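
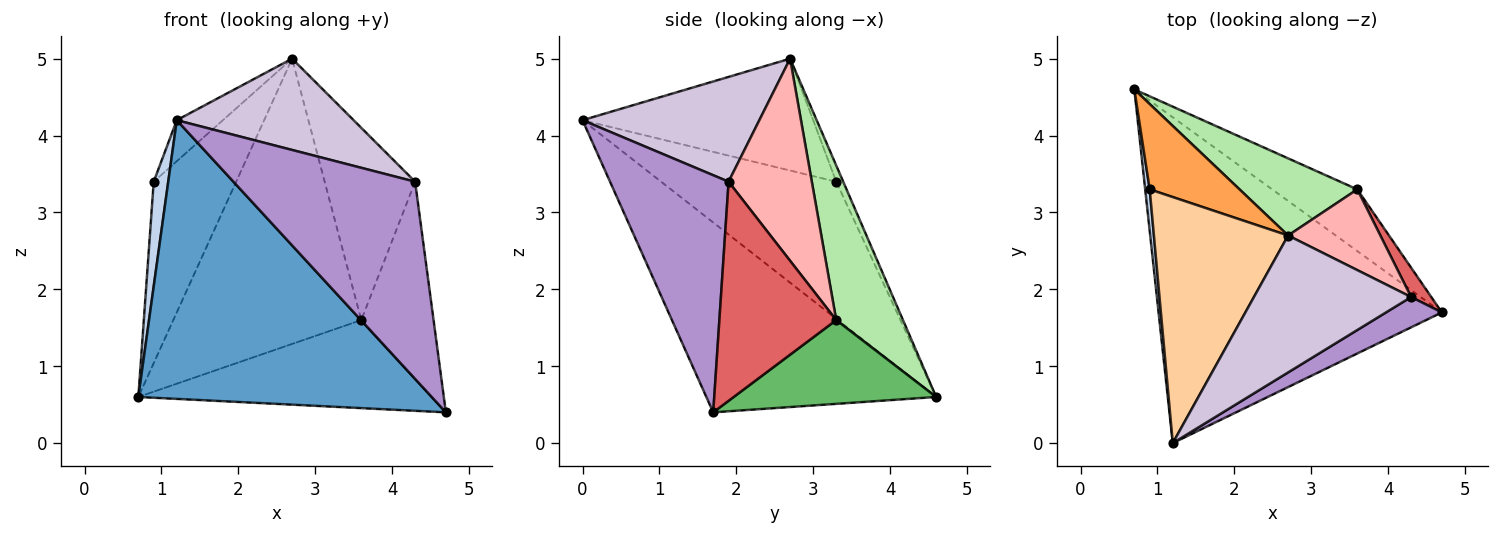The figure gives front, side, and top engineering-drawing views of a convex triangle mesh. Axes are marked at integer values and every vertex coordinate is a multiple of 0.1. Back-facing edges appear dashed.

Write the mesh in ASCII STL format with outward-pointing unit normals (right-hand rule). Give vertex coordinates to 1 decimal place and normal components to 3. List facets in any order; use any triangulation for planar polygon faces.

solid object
 facet normal -0.454 -0.579 -0.677
  outer loop
   vertex 1.2 0.0 4.2
   vertex 0.7 4.6 0.6
   vertex 4.7 1.7 0.4
  endloop
 endfacet
 facet normal -0.996 -0.083 0.033
  outer loop
   vertex 0.9 3.3 3.4
   vertex 0.7 4.6 0.6
   vertex 1.2 0.0 4.2
  endloop
 endfacet
 facet normal -0.076 0.902 0.424
  outer loop
   vertex 0.9 3.3 3.4
   vertex 2.7 2.7 5.0
   vertex 0.7 4.6 0.6
  endloop
 endfacet
 facet normal -0.635 0.127 0.762
  outer loop
   vertex 0.9 3.3 3.4
   vertex 1.2 0.0 4.2
   vertex 2.7 2.7 5.0
  endloop
 endfacet
 facet normal 0.492 0.713 -0.500
  outer loop
   vertex 3.6 3.3 1.6
   vertex 4.7 1.7 0.4
   vertex 0.7 4.6 0.6
  endloop
 endfacet
 facet normal 0.324 0.913 0.247
  outer loop
   vertex 3.6 3.3 1.6
   vertex 0.7 4.6 0.6
   vertex 2.7 2.7 5.0
  endloop
 endfacet
 facet normal 0.848 0.524 0.078
  outer loop
   vertex 4.3 1.9 3.4
   vertex 4.7 1.7 0.4
   vertex 3.6 3.3 1.6
  endloop
 endfacet
 facet normal 0.647 0.703 0.295
  outer loop
   vertex 4.3 1.9 3.4
   vertex 3.6 3.3 1.6
   vertex 2.7 2.7 5.0
  endloop
 endfacet
 facet normal 0.542 -0.831 0.128
  outer loop
   vertex 4.3 1.9 3.4
   vertex 1.2 0.0 4.2
   vertex 4.7 1.7 0.4
  endloop
 endfacet
 facet normal 0.485 -0.485 0.728
  outer loop
   vertex 4.3 1.9 3.4
   vertex 2.7 2.7 5.0
   vertex 1.2 0.0 4.2
  endloop
 endfacet
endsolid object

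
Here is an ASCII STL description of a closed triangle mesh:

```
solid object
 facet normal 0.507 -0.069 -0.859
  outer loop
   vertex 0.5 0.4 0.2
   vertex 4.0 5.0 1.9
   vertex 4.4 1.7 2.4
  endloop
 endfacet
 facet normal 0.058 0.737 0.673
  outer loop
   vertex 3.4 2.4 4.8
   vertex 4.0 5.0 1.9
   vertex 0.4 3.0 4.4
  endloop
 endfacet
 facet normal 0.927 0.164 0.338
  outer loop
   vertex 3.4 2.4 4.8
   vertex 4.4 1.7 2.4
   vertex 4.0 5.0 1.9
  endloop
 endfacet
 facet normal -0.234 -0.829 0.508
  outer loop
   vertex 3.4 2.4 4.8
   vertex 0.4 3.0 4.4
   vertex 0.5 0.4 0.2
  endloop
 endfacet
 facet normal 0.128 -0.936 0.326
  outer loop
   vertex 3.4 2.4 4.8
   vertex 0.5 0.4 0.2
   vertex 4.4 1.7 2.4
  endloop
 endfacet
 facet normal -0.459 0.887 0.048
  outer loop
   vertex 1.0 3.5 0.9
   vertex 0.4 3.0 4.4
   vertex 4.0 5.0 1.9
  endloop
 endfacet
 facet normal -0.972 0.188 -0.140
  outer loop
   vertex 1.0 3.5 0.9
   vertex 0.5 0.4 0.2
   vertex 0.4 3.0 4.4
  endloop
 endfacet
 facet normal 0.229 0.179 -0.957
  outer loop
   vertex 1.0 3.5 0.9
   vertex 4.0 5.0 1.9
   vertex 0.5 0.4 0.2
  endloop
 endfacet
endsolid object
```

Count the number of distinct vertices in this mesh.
6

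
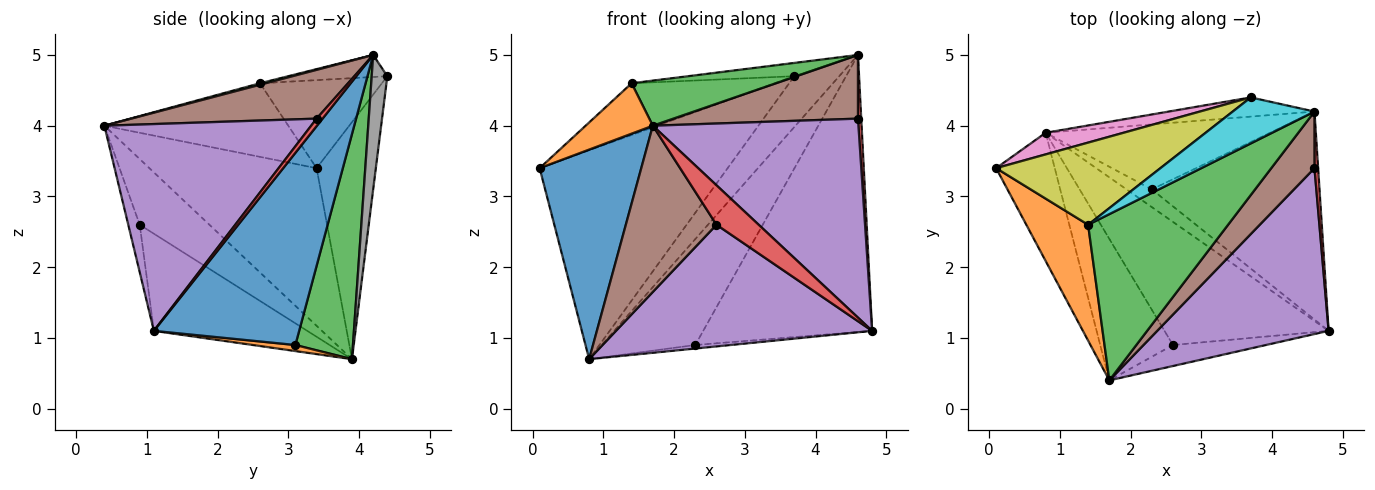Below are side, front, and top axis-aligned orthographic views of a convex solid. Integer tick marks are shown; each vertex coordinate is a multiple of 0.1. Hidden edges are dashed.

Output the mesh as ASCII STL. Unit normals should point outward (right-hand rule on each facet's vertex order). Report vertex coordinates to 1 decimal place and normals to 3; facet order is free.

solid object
 facet normal -0.814 -0.495 -0.303
  outer loop
   vertex 0.8 3.9 0.7
   vertex 1.7 0.4 4.0
   vertex 0.1 3.4 3.4
  endloop
 endfacet
 facet normal -0.737 -0.269 0.619
  outer loop
   vertex 1.4 2.6 4.6
   vertex 0.1 3.4 3.4
   vertex 1.7 0.4 4.0
  endloop
 endfacet
 facet normal 0.010 -0.262 0.965
  outer loop
   vertex 1.4 2.6 4.6
   vertex 1.7 0.4 4.0
   vertex 4.6 4.2 5.0
  endloop
 endfacet
 facet normal 0.808 -0.441 0.392
  outer loop
   vertex 4.6 3.4 4.1
   vertex 4.8 1.1 1.1
   vertex 4.6 4.2 5.0
  endloop
 endfacet
 facet normal 0.611 -0.608 0.507
  outer loop
   vertex 4.6 3.4 4.1
   vertex 1.7 0.4 4.0
   vertex 4.8 1.1 1.1
  endloop
 endfacet
 facet normal 0.600 -0.598 0.531
  outer loop
   vertex 4.6 3.4 4.1
   vertex 4.6 4.2 5.0
   vertex 1.7 0.4 4.0
  endloop
 endfacet
 facet normal -0.299 0.949 0.098
  outer loop
   vertex 3.7 4.4 4.7
   vertex 0.8 3.9 0.7
   vertex 0.1 3.4 3.4
  endloop
 endfacet
 facet normal 0.310 0.890 -0.336
  outer loop
   vertex 3.7 4.4 4.7
   vertex 4.6 4.2 5.0
   vertex 0.8 3.9 0.7
  endloop
 endfacet
 facet normal -0.413 0.485 0.771
  outer loop
   vertex 3.7 4.4 4.7
   vertex 0.1 3.4 3.4
   vertex 1.4 2.6 4.6
  endloop
 endfacet
 facet normal -0.250 0.268 0.930
  outer loop
   vertex 3.7 4.4 4.7
   vertex 1.4 2.6 4.6
   vertex 4.6 4.2 5.0
  endloop
 endfacet
 facet normal 0.567 0.659 -0.495
  outer loop
   vertex 2.3 3.1 0.9
   vertex 4.6 4.2 5.0
   vertex 4.8 1.1 1.1
  endloop
 endfacet
 facet normal 0.229 0.191 -0.955
  outer loop
   vertex 2.3 3.1 0.9
   vertex 4.8 1.1 1.1
   vertex 0.8 3.9 0.7
  endloop
 endfacet
 facet normal 0.464 0.755 -0.463
  outer loop
   vertex 2.3 3.1 0.9
   vertex 0.8 3.9 0.7
   vertex 4.6 4.2 5.0
  endloop
 endfacet
 facet normal -0.233 -0.859 -0.457
  outer loop
   vertex 2.6 0.9 2.6
   vertex 4.8 1.1 1.1
   vertex 1.7 0.4 4.0
  endloop
 endfacet
 facet normal -0.388 -0.648 -0.655
  outer loop
   vertex 2.6 0.9 2.6
   vertex 0.8 3.9 0.7
   vertex 4.8 1.1 1.1
  endloop
 endfacet
 facet normal -0.505 -0.657 -0.559
  outer loop
   vertex 2.6 0.9 2.6
   vertex 1.7 0.4 4.0
   vertex 0.8 3.9 0.7
  endloop
 endfacet
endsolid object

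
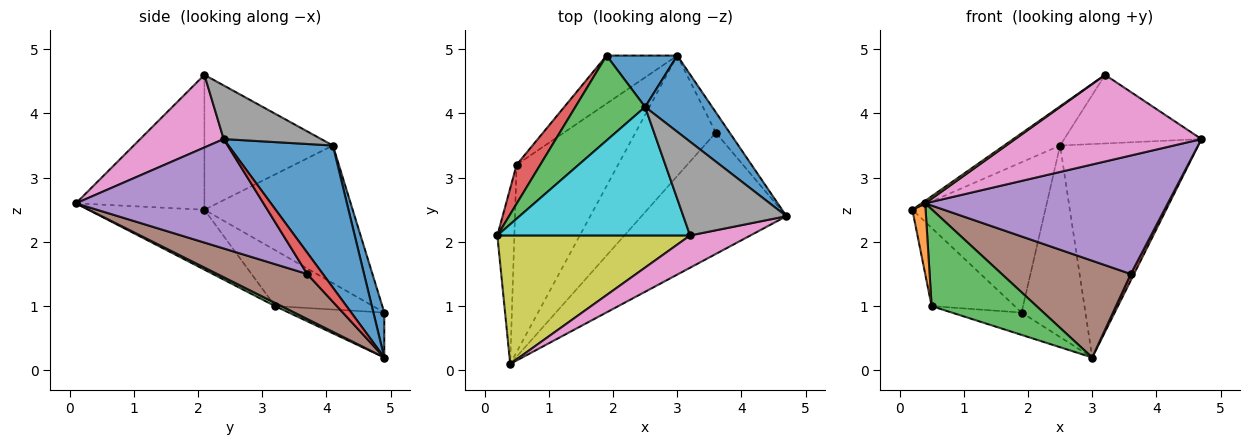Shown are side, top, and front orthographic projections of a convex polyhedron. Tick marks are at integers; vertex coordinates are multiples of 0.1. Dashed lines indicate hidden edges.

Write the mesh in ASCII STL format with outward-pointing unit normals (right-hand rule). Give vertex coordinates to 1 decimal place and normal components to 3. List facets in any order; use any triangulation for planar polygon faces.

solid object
 facet normal 0.580 0.767 0.274
  outer loop
   vertex 2.5 4.1 3.5
   vertex 4.7 2.4 3.6
   vertex 3.0 4.9 0.2
  endloop
 endfacet
 facet normal -0.956 -0.109 -0.271
  outer loop
   vertex 0.5 3.2 1.0
   vertex 0.4 0.1 2.6
   vertex 0.2 2.1 2.5
  endloop
 endfacet
 facet normal 0.028 -0.459 -0.888
  outer loop
   vertex 0.5 3.2 1.0
   vertex 3.0 4.9 0.2
   vertex 0.4 0.1 2.6
  endloop
 endfacet
 facet normal 0.826 -0.169 -0.537
  outer loop
   vertex 3.6 3.7 1.5
   vertex 3.0 4.9 0.2
   vertex 4.7 2.4 3.6
  endloop
 endfacet
 facet normal 0.475 -0.615 -0.629
  outer loop
   vertex 3.6 3.7 1.5
   vertex 4.7 2.4 3.6
   vertex 0.4 0.1 2.6
  endloop
 endfacet
 facet normal 0.400 -0.574 -0.714
  outer loop
   vertex 3.6 3.7 1.5
   vertex 0.4 0.1 2.6
   vertex 3.0 4.9 0.2
  endloop
 endfacet
 facet normal 0.387 -0.864 0.322
  outer loop
   vertex 3.2 2.1 4.6
   vertex 0.4 0.1 2.6
   vertex 4.7 2.4 3.6
  endloop
 endfacet
 facet normal 0.387 0.545 0.744
  outer loop
   vertex 3.2 2.1 4.6
   vertex 4.7 2.4 3.6
   vertex 2.5 4.1 3.5
  endloop
 endfacet
 facet normal -0.573 -0.016 0.819
  outer loop
   vertex 3.2 2.1 4.6
   vertex 0.2 2.1 2.5
   vertex 0.4 0.1 2.6
  endloop
 endfacet
 facet normal -0.556 0.242 0.795
  outer loop
   vertex 3.2 2.1 4.6
   vertex 2.5 4.1 3.5
   vertex 0.2 2.1 2.5
  endloop
 endfacet
 facet normal 0.163 0.953 0.256
  outer loop
   vertex 1.9 4.9 0.9
   vertex 2.5 4.1 3.5
   vertex 3.0 4.9 0.2
  endloop
 endfacet
 facet normal -0.500 0.365 -0.785
  outer loop
   vertex 1.9 4.9 0.9
   vertex 3.0 4.9 0.2
   vertex 0.5 3.2 1.0
  endloop
 endfacet
 facet normal -0.697 0.625 0.353
  outer loop
   vertex 1.9 4.9 0.9
   vertex 0.2 2.1 2.5
   vertex 2.5 4.1 3.5
  endloop
 endfacet
 facet normal -0.726 0.616 0.306
  outer loop
   vertex 1.9 4.9 0.9
   vertex 0.5 3.2 1.0
   vertex 0.2 2.1 2.5
  endloop
 endfacet
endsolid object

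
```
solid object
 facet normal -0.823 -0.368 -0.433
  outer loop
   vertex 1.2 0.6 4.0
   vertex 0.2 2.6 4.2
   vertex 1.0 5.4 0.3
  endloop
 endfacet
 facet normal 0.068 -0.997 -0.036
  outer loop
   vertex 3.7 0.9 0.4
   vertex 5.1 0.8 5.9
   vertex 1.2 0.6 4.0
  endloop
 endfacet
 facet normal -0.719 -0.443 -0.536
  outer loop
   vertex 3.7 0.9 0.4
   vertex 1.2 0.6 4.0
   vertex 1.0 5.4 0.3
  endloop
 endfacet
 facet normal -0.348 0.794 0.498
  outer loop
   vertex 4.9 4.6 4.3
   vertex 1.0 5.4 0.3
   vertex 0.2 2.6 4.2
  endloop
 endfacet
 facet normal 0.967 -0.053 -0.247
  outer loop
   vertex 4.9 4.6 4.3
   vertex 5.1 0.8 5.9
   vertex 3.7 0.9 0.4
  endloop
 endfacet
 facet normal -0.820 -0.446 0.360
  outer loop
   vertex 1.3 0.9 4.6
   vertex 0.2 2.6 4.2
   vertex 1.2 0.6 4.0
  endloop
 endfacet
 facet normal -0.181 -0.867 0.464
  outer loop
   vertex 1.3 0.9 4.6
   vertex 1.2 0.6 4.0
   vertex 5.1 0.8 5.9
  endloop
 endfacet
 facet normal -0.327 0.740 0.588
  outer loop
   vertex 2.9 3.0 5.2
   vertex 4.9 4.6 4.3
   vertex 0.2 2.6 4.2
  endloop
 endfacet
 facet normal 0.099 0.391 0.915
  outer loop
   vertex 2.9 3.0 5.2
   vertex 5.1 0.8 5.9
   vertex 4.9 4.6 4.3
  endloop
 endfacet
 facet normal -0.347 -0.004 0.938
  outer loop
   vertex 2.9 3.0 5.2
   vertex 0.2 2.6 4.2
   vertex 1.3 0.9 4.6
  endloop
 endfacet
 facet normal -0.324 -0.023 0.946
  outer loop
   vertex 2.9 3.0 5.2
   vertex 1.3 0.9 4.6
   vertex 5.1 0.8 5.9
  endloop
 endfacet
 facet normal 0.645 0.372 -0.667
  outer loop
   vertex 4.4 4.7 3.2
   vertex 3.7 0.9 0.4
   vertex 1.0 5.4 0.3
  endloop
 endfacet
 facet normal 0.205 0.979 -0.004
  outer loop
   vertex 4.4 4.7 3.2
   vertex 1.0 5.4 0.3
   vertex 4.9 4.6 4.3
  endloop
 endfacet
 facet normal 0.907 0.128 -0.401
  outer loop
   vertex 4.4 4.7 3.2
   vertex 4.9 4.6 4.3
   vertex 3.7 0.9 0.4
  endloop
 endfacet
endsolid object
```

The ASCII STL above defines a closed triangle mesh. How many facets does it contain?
14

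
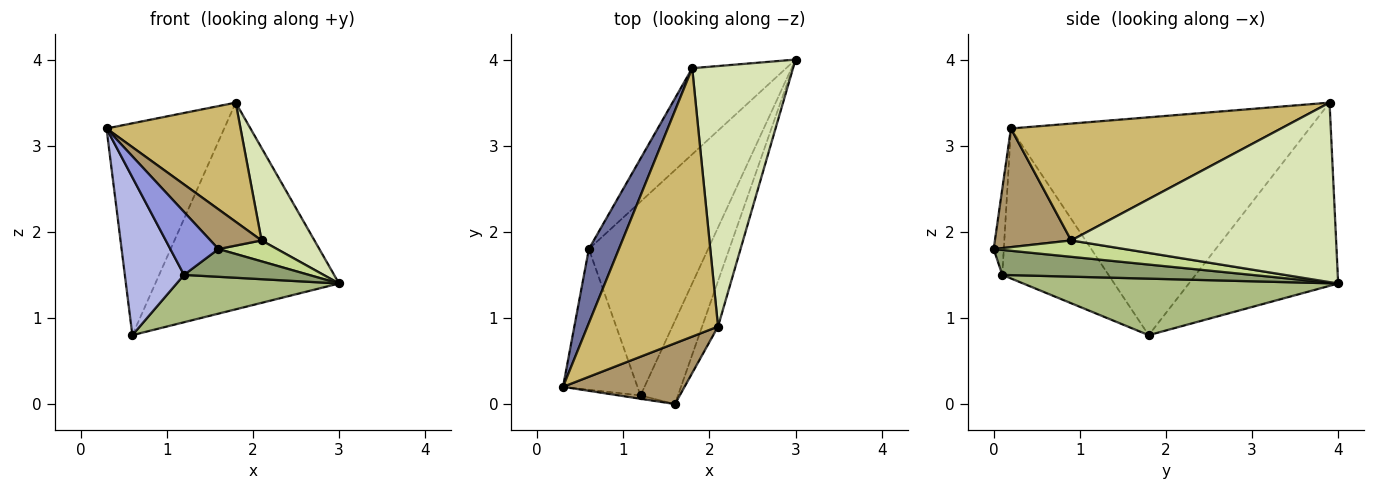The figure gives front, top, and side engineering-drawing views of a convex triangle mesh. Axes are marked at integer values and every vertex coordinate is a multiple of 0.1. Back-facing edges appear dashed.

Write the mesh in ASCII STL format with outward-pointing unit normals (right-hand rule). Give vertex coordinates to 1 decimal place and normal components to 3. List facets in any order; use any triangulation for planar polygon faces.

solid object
 facet normal -0.923 0.364 0.127
  outer loop
   vertex 1.8 3.9 3.5
   vertex 0.6 1.8 0.8
   vertex 0.3 0.2 3.2
  endloop
 endfacet
 facet normal -0.600 0.738 -0.308
  outer loop
   vertex 1.8 3.9 3.5
   vertex 3.0 4.0 1.4
   vertex 0.6 1.8 0.8
  endloop
 endfacet
 facet normal -0.206 -0.977 -0.051
  outer loop
   vertex 1.2 0.1 1.5
   vertex 1.6 0.0 1.8
   vertex 0.3 0.2 3.2
  endloop
 endfacet
 facet normal -0.801 -0.447 -0.398
  outer loop
   vertex 1.2 0.1 1.5
   vertex 0.3 0.2 3.2
   vertex 0.6 1.8 0.8
  endloop
 endfacet
 facet normal 0.535 -0.267 -0.802
  outer loop
   vertex 1.2 0.1 1.5
   vertex 3.0 4.0 1.4
   vertex 1.6 0.0 1.8
  endloop
 endfacet
 facet normal 0.418 -0.216 -0.882
  outer loop
   vertex 1.2 0.1 1.5
   vertex 0.6 1.8 0.8
   vertex 3.0 4.0 1.4
  endloop
 endfacet
 facet normal 0.682 -0.305 -0.664
  outer loop
   vertex 2.1 0.9 1.9
   vertex 1.6 0.0 1.8
   vertex 3.0 4.0 1.4
  endloop
 endfacet
 facet normal 0.859 -0.172 0.483
  outer loop
   vertex 2.1 0.9 1.9
   vertex 3.0 4.0 1.4
   vertex 1.8 3.9 3.5
  endloop
 endfacet
 facet normal 0.633 -0.424 0.648
  outer loop
   vertex 2.1 0.9 1.9
   vertex 0.3 0.2 3.2
   vertex 1.6 0.0 1.8
  endloop
 endfacet
 facet normal 0.633 -0.314 0.708
  outer loop
   vertex 2.1 0.9 1.9
   vertex 1.8 3.9 3.5
   vertex 0.3 0.2 3.2
  endloop
 endfacet
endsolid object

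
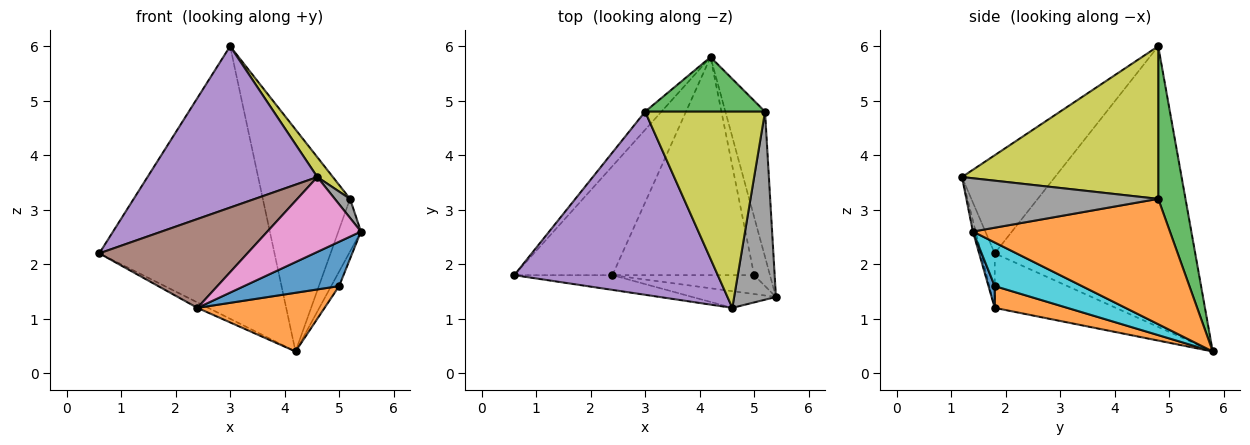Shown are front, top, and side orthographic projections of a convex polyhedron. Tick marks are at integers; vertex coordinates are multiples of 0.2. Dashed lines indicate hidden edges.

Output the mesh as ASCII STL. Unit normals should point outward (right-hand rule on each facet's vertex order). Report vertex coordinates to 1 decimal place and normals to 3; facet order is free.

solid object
 facet normal -0.752 0.657 -0.044
  outer loop
   vertex 3.0 4.8 6.0
   vertex 4.2 5.8 0.4
   vertex 0.6 1.8 2.2
  endloop
 endfacet
 facet normal 0.948 0.109 -0.300
  outer loop
   vertex 5.2 4.8 3.2
   vertex 5.4 1.4 2.6
   vertex 4.2 5.8 0.4
  endloop
 endfacet
 facet normal 0.290 0.929 0.228
  outer loop
   vertex 5.2 4.8 3.2
   vertex 4.2 5.8 0.4
   vertex 3.0 4.8 6.0
  endloop
 endfacet
 facet normal -0.485 0.044 -0.873
  outer loop
   vertex 2.4 1.8 1.2
   vertex 0.6 1.8 2.2
   vertex 4.2 5.8 0.4
  endloop
 endfacet
 facet normal -0.340 -0.622 0.706
  outer loop
   vertex 4.6 1.2 3.6
   vertex 3.0 4.8 6.0
   vertex 0.6 1.8 2.2
  endloop
 endfacet
 facet normal -0.090 -0.983 -0.163
  outer loop
   vertex 4.6 1.2 3.6
   vertex 0.6 1.8 2.2
   vertex 2.4 1.8 1.2
  endloop
 endfacet
 facet normal -0.028 -0.976 -0.218
  outer loop
   vertex 4.6 1.2 3.6
   vertex 2.4 1.8 1.2
   vertex 5.4 1.4 2.6
  endloop
 endfacet
 facet normal 0.785 -0.062 0.616
  outer loop
   vertex 4.6 1.2 3.6
   vertex 5.4 1.4 2.6
   vertex 5.2 4.8 3.2
  endloop
 endfacet
 facet normal 0.785 -0.062 0.617
  outer loop
   vertex 4.6 1.2 3.6
   vertex 5.2 4.8 3.2
   vertex 3.0 4.8 6.0
  endloop
 endfacet
 facet normal 0.936 0.085 -0.341
  outer loop
   vertex 5.0 1.8 1.6
   vertex 4.2 5.8 0.4
   vertex 5.4 1.4 2.6
  endloop
 endfacet
 facet normal 0.060 -0.918 -0.391
  outer loop
   vertex 5.0 1.8 1.6
   vertex 5.4 1.4 2.6
   vertex 2.4 1.8 1.2
  endloop
 endfacet
 facet normal 0.147 -0.257 -0.955
  outer loop
   vertex 5.0 1.8 1.6
   vertex 2.4 1.8 1.2
   vertex 4.2 5.8 0.4
  endloop
 endfacet
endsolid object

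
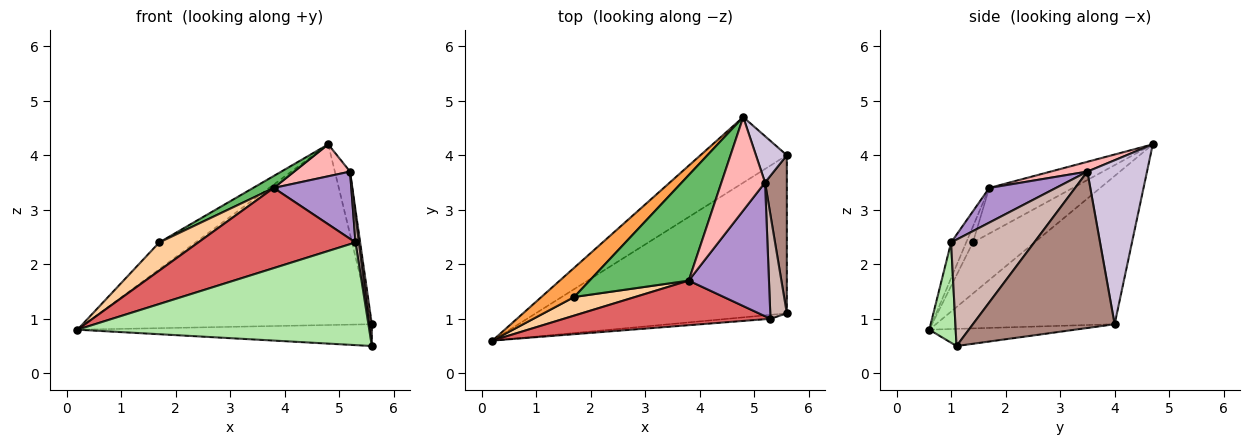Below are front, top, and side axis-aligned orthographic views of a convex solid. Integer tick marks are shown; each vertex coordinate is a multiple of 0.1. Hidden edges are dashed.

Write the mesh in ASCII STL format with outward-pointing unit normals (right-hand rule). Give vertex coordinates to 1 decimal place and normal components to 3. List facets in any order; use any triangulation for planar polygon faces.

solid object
 facet normal -0.068 0.136 -0.988
  outer loop
   vertex 5.6 1.1 0.5
   vertex 0.2 0.6 0.8
   vertex 5.6 4.0 0.9
  endloop
 endfacet
 facet normal -0.505 0.811 -0.295
  outer loop
   vertex 4.8 4.7 4.2
   vertex 5.6 4.0 0.9
   vertex 0.2 0.6 0.8
  endloop
 endfacet
 facet normal -0.754 0.444 0.485
  outer loop
   vertex 1.7 1.4 2.4
   vertex 4.8 4.7 4.2
   vertex 0.2 0.6 0.8
  endloop
 endfacet
 facet normal -0.142 -0.826 0.546
  outer loop
   vertex 1.7 1.4 2.4
   vertex 0.2 0.6 0.8
   vertex 3.8 1.7 3.4
  endloop
 endfacet
 facet normal -0.416 -0.102 0.904
  outer loop
   vertex 1.7 1.4 2.4
   vertex 3.8 1.7 3.4
   vertex 4.8 4.7 4.2
  endloop
 endfacet
 facet normal 0.090 -0.995 -0.038
  outer loop
   vertex 5.3 1.0 2.4
   vertex 0.2 0.6 0.8
   vertex 5.6 1.1 0.5
  endloop
 endfacet
 facet normal -0.084 -0.871 0.484
  outer loop
   vertex 5.3 1.0 2.4
   vertex 3.8 1.7 3.4
   vertex 0.2 0.6 0.8
  endloop
 endfacet
 facet normal 0.208 -0.316 0.926
  outer loop
   vertex 5.2 3.5 3.7
   vertex 4.8 4.7 4.2
   vertex 3.8 1.7 3.4
  endloop
 endfacet
 facet normal 0.360 -0.419 0.834
  outer loop
   vertex 5.2 3.5 3.7
   vertex 3.8 1.7 3.4
   vertex 5.3 1.0 2.4
  endloop
 endfacet
 facet normal 0.953 0.243 0.180
  outer loop
   vertex 5.2 3.5 3.7
   vertex 5.6 4.0 0.9
   vertex 4.8 4.7 4.2
  endloop
 endfacet
 facet normal 0.990 -0.019 0.138
  outer loop
   vertex 5.2 3.5 3.7
   vertex 5.6 1.1 0.5
   vertex 5.6 4.0 0.9
  endloop
 endfacet
 facet normal 0.987 -0.040 0.154
  outer loop
   vertex 5.2 3.5 3.7
   vertex 5.3 1.0 2.4
   vertex 5.6 1.1 0.5
  endloop
 endfacet
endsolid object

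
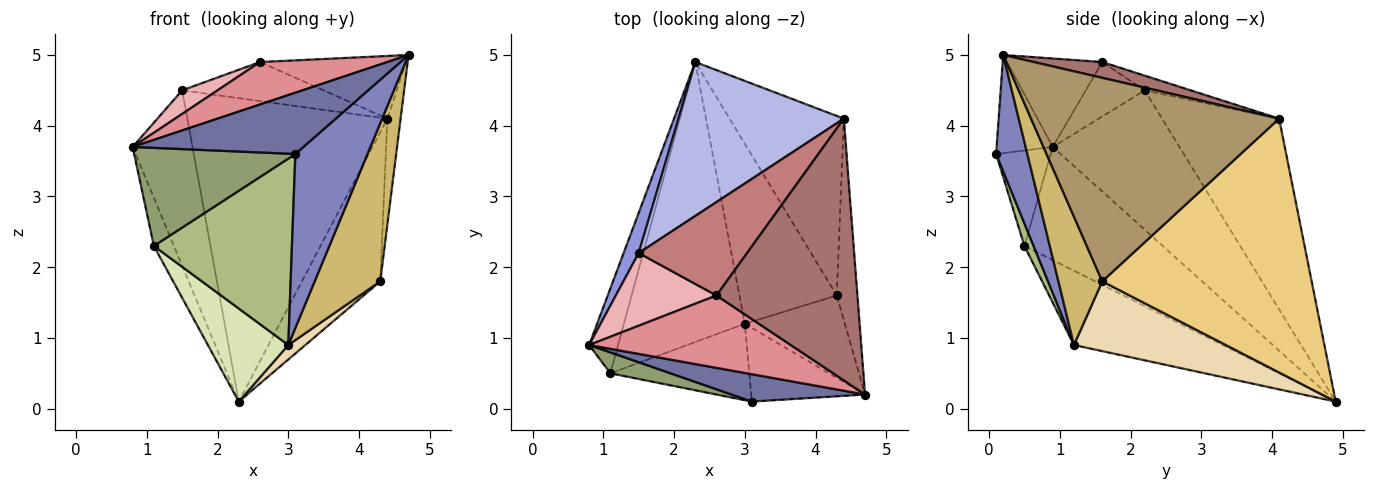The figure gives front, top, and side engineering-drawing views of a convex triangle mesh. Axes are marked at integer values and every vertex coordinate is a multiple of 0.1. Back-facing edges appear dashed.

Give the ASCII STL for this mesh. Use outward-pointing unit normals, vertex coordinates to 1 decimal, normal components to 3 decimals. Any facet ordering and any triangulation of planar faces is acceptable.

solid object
 facet normal -0.287 -0.875 0.391
  outer loop
   vertex 3.1 0.1 3.6
   vertex 4.7 0.2 5.0
   vertex 0.8 0.9 3.7
  endloop
 endfacet
 facet normal 0.370 -0.855 -0.362
  outer loop
   vertex 3.0 1.2 0.9
   vertex 4.7 0.2 5.0
   vertex 3.1 0.1 3.6
  endloop
 endfacet
 facet normal -0.900 0.425 0.097
  outer loop
   vertex 1.5 2.2 4.5
   vertex 2.3 4.9 0.1
   vertex 0.8 0.9 3.7
  endloop
 endfacet
 facet normal -0.463 0.791 0.401
  outer loop
   vertex 1.5 2.2 4.5
   vertex 4.4 4.1 4.1
   vertex 2.3 4.9 0.1
  endloop
 endfacet
 facet normal -0.314 -0.928 0.198
  outer loop
   vertex 1.1 0.5 2.3
   vertex 3.1 0.1 3.6
   vertex 0.8 0.9 3.7
  endloop
 endfacet
 facet normal 0.061 -0.924 -0.379
  outer loop
   vertex 1.1 0.5 2.3
   vertex 3.0 1.2 0.9
   vertex 3.1 0.1 3.6
  endloop
 endfacet
 facet normal -0.959 0.139 -0.245
  outer loop
   vertex 1.1 0.5 2.3
   vertex 0.8 0.9 3.7
   vertex 2.3 4.9 0.1
  endloop
 endfacet
 facet normal -0.504 -0.273 -0.820
  outer loop
   vertex 1.1 0.5 2.3
   vertex 2.3 4.9 0.1
   vertex 3.0 1.2 0.9
  endloop
 endfacet
 facet normal 0.993 0.053 -0.101
  outer loop
   vertex 4.3 1.6 1.8
   vertex 4.4 4.1 4.1
   vertex 4.7 0.2 5.0
  endloop
 endfacet
 facet normal 0.510 -0.763 -0.397
  outer loop
   vertex 4.3 1.6 1.8
   vertex 4.7 0.2 5.0
   vertex 3.0 1.2 0.9
  endloop
 endfacet
 facet normal 0.863 0.323 -0.389
  outer loop
   vertex 4.3 1.6 1.8
   vertex 2.3 4.9 0.1
   vertex 4.4 4.1 4.1
  endloop
 endfacet
 facet normal 0.582 -0.065 -0.811
  outer loop
   vertex 4.3 1.6 1.8
   vertex 3.0 1.2 0.9
   vertex 2.3 4.9 0.1
  endloop
 endfacet
 facet normal 0.108 0.231 0.967
  outer loop
   vertex 2.6 1.6 4.9
   vertex 4.7 0.2 5.0
   vertex 4.4 4.1 4.1
  endloop
 endfacet
 facet normal -0.124 0.382 0.916
  outer loop
   vertex 2.6 1.6 4.9
   vertex 4.4 4.1 4.1
   vertex 1.5 2.2 4.5
  endloop
 endfacet
 facet normal -0.354 -0.473 0.807
  outer loop
   vertex 2.6 1.6 4.9
   vertex 0.8 0.9 3.7
   vertex 4.7 0.2 5.0
  endloop
 endfacet
 facet normal -0.457 -0.274 0.846
  outer loop
   vertex 2.6 1.6 4.9
   vertex 1.5 2.2 4.5
   vertex 0.8 0.9 3.7
  endloop
 endfacet
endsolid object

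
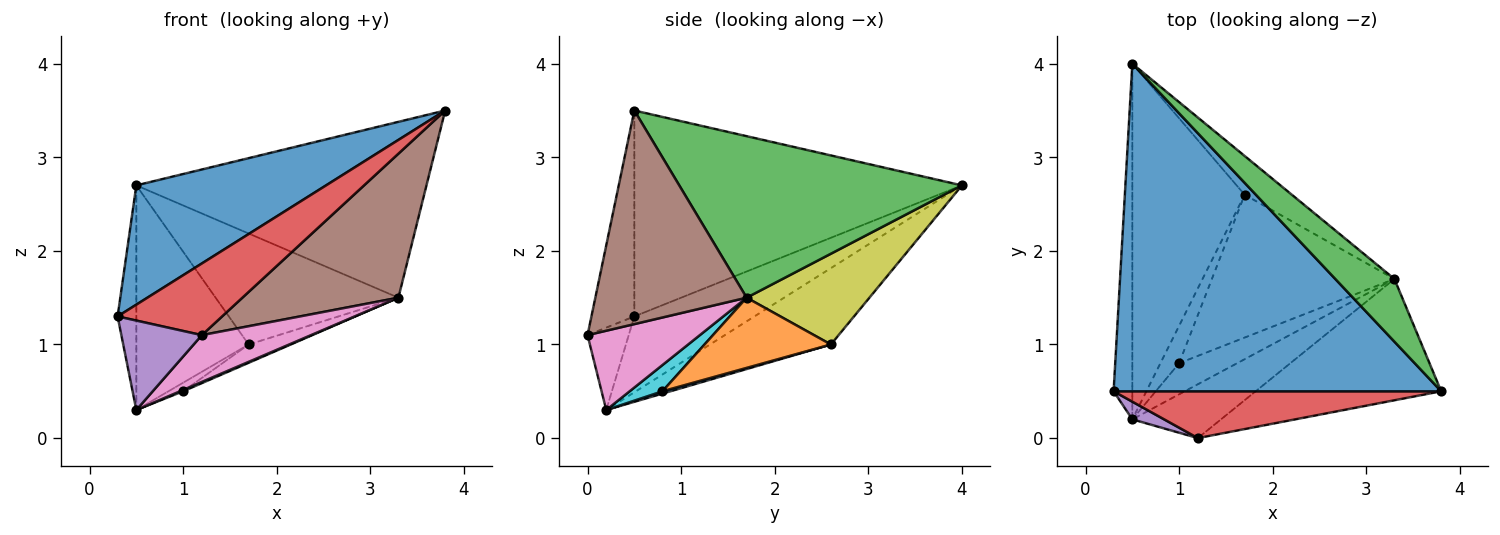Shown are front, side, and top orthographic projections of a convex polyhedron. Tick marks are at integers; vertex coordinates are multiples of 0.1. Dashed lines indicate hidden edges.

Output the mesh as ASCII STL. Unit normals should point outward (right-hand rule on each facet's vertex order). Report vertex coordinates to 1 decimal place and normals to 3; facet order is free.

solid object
 facet normal -0.509 -0.295 0.809
  outer loop
   vertex 0.5 4.0 2.7
   vertex 0.3 0.5 1.3
   vertex 3.8 0.5 3.5
  endloop
 endfacet
 facet normal -0.960 0.150 -0.237
  outer loop
   vertex 0.5 0.2 0.3
   vertex 0.3 0.5 1.3
   vertex 0.5 4.0 2.7
  endloop
 endfacet
 facet normal 0.676 0.694 0.247
  outer loop
   vertex 3.3 1.7 1.5
   vertex 0.5 4.0 2.7
   vertex 3.8 0.5 3.5
  endloop
 endfacet
 facet normal -0.325 -0.792 0.517
  outer loop
   vertex 1.2 0.0 1.1
   vertex 3.8 0.5 3.5
   vertex 0.3 0.5 1.3
  endloop
 endfacet
 facet normal -0.449 -0.877 0.173
  outer loop
   vertex 1.2 0.0 1.1
   vertex 0.3 0.5 1.3
   vertex 0.5 0.2 0.3
  endloop
 endfacet
 facet normal 0.596 -0.614 -0.517
  outer loop
   vertex 1.2 0.0 1.1
   vertex 3.3 1.7 1.5
   vertex 3.8 0.5 3.5
  endloop
 endfacet
 facet normal 0.559 -0.544 -0.625
  outer loop
   vertex 1.2 0.0 1.1
   vertex 0.5 0.2 0.3
   vertex 3.3 1.7 1.5
  endloop
 endfacet
 facet normal -0.498 0.463 -0.733
  outer loop
   vertex 1.7 2.6 1.0
   vertex 0.5 0.2 0.3
   vertex 0.5 4.0 2.7
  endloop
 endfacet
 facet normal 0.536 0.797 -0.279
  outer loop
   vertex 1.7 2.6 1.0
   vertex 0.5 4.0 2.7
   vertex 3.3 1.7 1.5
  endloop
 endfacet
 facet normal 0.411 -0.039 -0.911
  outer loop
   vertex 1.0 0.8 0.5
   vertex 3.3 1.7 1.5
   vertex 0.5 0.2 0.3
  endloop
 endfacet
 facet normal 0.121 0.222 -0.968
  outer loop
   vertex 1.0 0.8 0.5
   vertex 0.5 0.2 0.3
   vertex 1.7 2.6 1.0
  endloop
 endfacet
 facet normal 0.356 0.119 -0.927
  outer loop
   vertex 1.0 0.8 0.5
   vertex 1.7 2.6 1.0
   vertex 3.3 1.7 1.5
  endloop
 endfacet
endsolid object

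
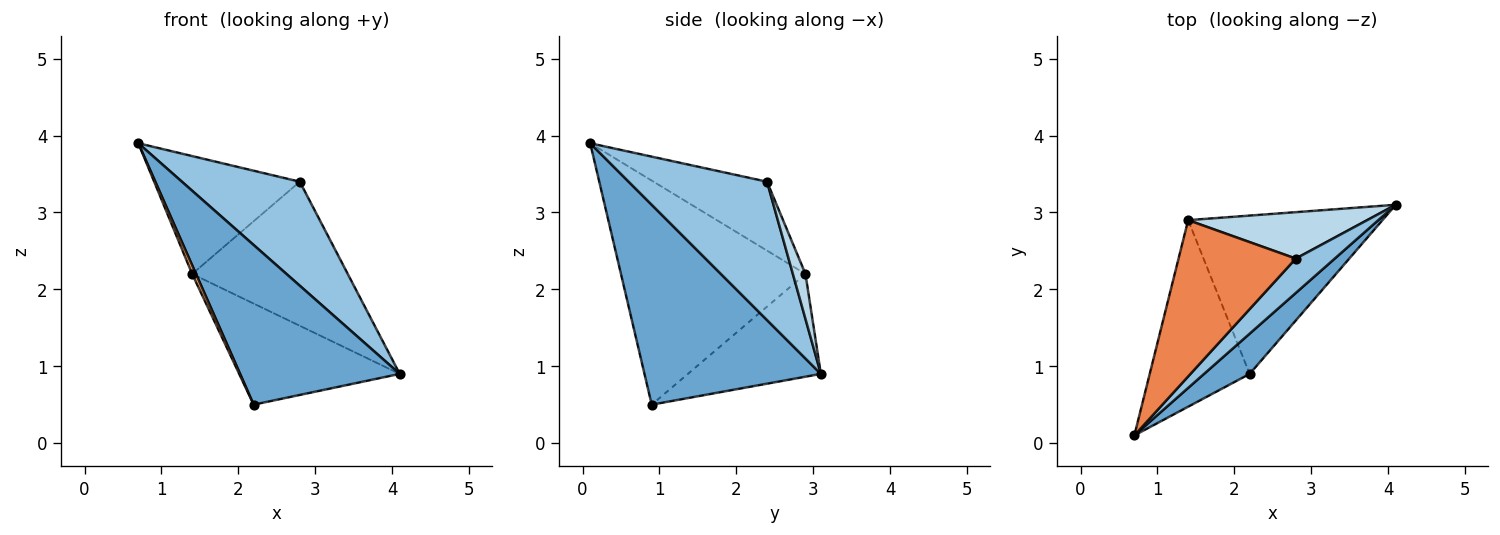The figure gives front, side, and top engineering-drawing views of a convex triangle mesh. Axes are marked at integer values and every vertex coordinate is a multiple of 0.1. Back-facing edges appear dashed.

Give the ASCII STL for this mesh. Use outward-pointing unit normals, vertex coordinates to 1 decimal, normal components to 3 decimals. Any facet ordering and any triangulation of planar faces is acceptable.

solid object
 facet normal 0.731 -0.662 0.167
  outer loop
   vertex 2.2 0.9 0.5
   vertex 4.1 3.1 0.9
   vertex 0.7 0.1 3.9
  endloop
 endfacet
 facet normal 0.744 -0.634 0.210
  outer loop
   vertex 2.8 2.4 3.4
   vertex 0.7 0.1 3.9
   vertex 4.1 3.1 0.9
  endloop
 endfacet
 facet normal 0.077 0.949 0.306
  outer loop
   vertex 1.4 2.9 2.2
   vertex 2.8 2.4 3.4
   vertex 4.1 3.1 0.9
  endloop
 endfacet
 facet normal -0.407 0.492 -0.770
  outer loop
   vertex 1.4 2.9 2.2
   vertex 4.1 3.1 0.9
   vertex 2.2 0.9 0.5
  endloop
 endfacet
 facet normal -0.425 0.545 0.723
  outer loop
   vertex 1.4 2.9 2.2
   vertex 0.7 0.1 3.9
   vertex 2.8 2.4 3.4
  endloop
 endfacet
 facet normal -0.913 -0.019 -0.407
  outer loop
   vertex 1.4 2.9 2.2
   vertex 2.2 0.9 0.5
   vertex 0.7 0.1 3.9
  endloop
 endfacet
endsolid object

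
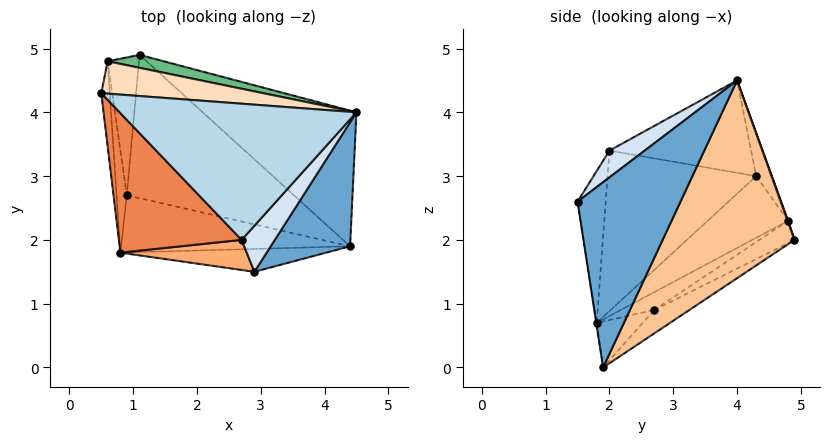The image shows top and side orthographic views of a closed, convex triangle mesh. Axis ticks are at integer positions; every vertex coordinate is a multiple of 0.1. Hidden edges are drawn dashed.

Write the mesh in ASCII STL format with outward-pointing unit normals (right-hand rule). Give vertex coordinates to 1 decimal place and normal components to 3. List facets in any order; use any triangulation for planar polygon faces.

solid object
 facet normal 0.687 -0.664 0.294
  outer loop
   vertex 4.4 1.9 0.0
   vertex 4.5 4.0 4.5
   vertex 2.9 1.5 2.6
  endloop
 endfacet
 facet normal -0.002 -0.988 -0.153
  outer loop
   vertex 0.8 1.8 0.7
   vertex 4.4 1.9 0.0
   vertex 2.9 1.5 2.6
  endloop
 endfacet
 facet normal -0.357 -0.182 0.916
  outer loop
   vertex 2.7 2.0 3.4
   vertex 4.5 4.0 4.5
   vertex 0.5 4.3 3.0
  endloop
 endfacet
 facet normal 0.446 -0.705 0.552
  outer loop
   vertex 2.7 2.0 3.4
   vertex 2.9 1.5 2.6
   vertex 4.5 4.0 4.5
  endloop
 endfacet
 facet normal -0.665 -0.547 0.508
  outer loop
   vertex 2.7 2.0 3.4
   vertex 0.5 4.3 3.0
   vertex 0.8 1.8 0.7
  endloop
 endfacet
 facet normal -0.462 -0.799 0.384
  outer loop
   vertex 2.7 2.0 3.4
   vertex 0.8 1.8 0.7
   vertex 2.9 1.5 2.6
  endloop
 endfacet
 facet normal 0.487 0.787 -0.378
  outer loop
   vertex 1.1 4.9 2.0
   vertex 4.5 4.0 4.5
   vertex 4.4 1.9 0.0
  endloop
 endfacet
 facet normal -0.149 0.815 0.561
  outer loop
   vertex 0.6 4.8 2.3
   vertex 0.5 4.3 3.0
   vertex 4.5 4.0 4.5
  endloop
 endfacet
 facet normal 0.008 0.944 0.329
  outer loop
   vertex 0.6 4.8 2.3
   vertex 4.5 4.0 4.5
   vertex 1.1 4.9 2.0
  endloop
 endfacet
 facet normal -0.991 0.007 -0.137
  outer loop
   vertex 0.6 4.8 2.3
   vertex 0.8 1.8 0.7
   vertex 0.5 4.3 3.0
  endloop
 endfacet
 facet normal -0.192 0.233 -0.953
  outer loop
   vertex 0.9 2.7 0.9
   vertex 4.4 1.9 0.0
   vertex 0.8 1.8 0.7
  endloop
 endfacet
 facet normal -0.124 0.453 -0.883
  outer loop
   vertex 0.9 2.7 0.9
   vertex 1.1 4.9 2.0
   vertex 4.4 1.9 0.0
  endloop
 endfacet
 facet normal -0.850 0.202 -0.486
  outer loop
   vertex 0.9 2.7 0.9
   vertex 0.8 1.8 0.7
   vertex 0.6 4.8 2.3
  endloop
 endfacet
 facet normal -0.527 0.418 -0.740
  outer loop
   vertex 0.9 2.7 0.9
   vertex 0.6 4.8 2.3
   vertex 1.1 4.9 2.0
  endloop
 endfacet
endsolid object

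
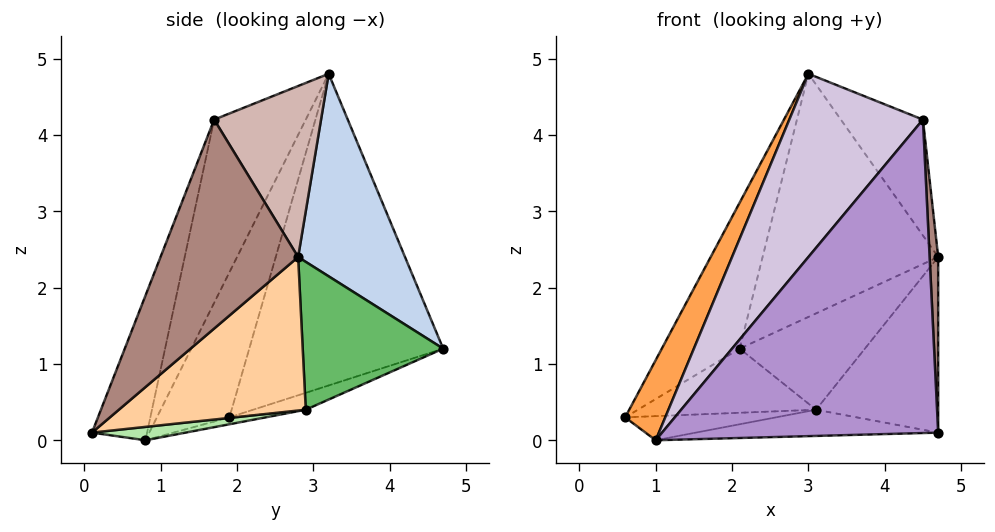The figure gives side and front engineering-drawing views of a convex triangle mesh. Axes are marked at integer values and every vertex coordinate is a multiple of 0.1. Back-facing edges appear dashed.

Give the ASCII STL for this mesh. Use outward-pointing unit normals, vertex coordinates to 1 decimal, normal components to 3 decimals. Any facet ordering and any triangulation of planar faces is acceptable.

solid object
 facet normal -0.865 0.348 0.361
  outer loop
   vertex 2.1 4.7 1.2
   vertex 0.6 1.9 0.3
   vertex 3.0 3.2 4.8
  endloop
 endfacet
 facet normal 0.507 0.833 0.220
  outer loop
   vertex 2.1 4.7 1.2
   vertex 3.0 3.2 4.8
   vertex 4.7 2.8 2.4
  endloop
 endfacet
 facet normal -0.748 -0.414 0.519
  outer loop
   vertex 1.0 0.8 0.0
   vertex 3.0 3.2 4.8
   vertex 0.6 1.9 0.3
  endloop
 endfacet
 facet normal 0.704 0.460 -0.540
  outer loop
   vertex 3.1 2.9 0.4
   vertex 4.7 2.8 2.4
   vertex 4.7 0.1 0.1
  endloop
 endfacet
 facet normal 0.650 0.580 -0.491
  outer loop
   vertex 3.1 2.9 0.4
   vertex 2.1 4.7 1.2
   vertex 4.7 2.8 2.4
  endloop
 endfacet
 facet normal 0.052 0.136 -0.989
  outer loop
   vertex 3.1 2.9 0.4
   vertex 4.7 0.1 0.1
   vertex 1.0 0.8 0.0
  endloop
 endfacet
 facet normal -0.105 0.355 -0.929
  outer loop
   vertex 3.1 2.9 0.4
   vertex 0.6 1.9 0.3
   vertex 2.1 4.7 1.2
  endloop
 endfacet
 facet normal -0.058 0.243 -0.968
  outer loop
   vertex 3.1 2.9 0.4
   vertex 1.0 0.8 0.0
   vertex 0.6 1.9 0.3
  endloop
 endfacet
 facet normal -0.183 -0.919 0.350
  outer loop
   vertex 4.5 1.7 4.2
   vertex 1.0 0.8 0.0
   vertex 4.7 0.1 0.1
  endloop
 endfacet
 facet normal -0.475 -0.692 0.544
  outer loop
   vertex 4.5 1.7 4.2
   vertex 3.0 3.2 4.8
   vertex 1.0 0.8 0.0
  endloop
 endfacet
 facet normal 0.995 -0.062 0.073
  outer loop
   vertex 4.5 1.7 4.2
   vertex 4.7 0.1 0.1
   vertex 4.7 2.8 2.4
  endloop
 endfacet
 facet normal 0.720 0.553 0.418
  outer loop
   vertex 4.5 1.7 4.2
   vertex 4.7 2.8 2.4
   vertex 3.0 3.2 4.8
  endloop
 endfacet
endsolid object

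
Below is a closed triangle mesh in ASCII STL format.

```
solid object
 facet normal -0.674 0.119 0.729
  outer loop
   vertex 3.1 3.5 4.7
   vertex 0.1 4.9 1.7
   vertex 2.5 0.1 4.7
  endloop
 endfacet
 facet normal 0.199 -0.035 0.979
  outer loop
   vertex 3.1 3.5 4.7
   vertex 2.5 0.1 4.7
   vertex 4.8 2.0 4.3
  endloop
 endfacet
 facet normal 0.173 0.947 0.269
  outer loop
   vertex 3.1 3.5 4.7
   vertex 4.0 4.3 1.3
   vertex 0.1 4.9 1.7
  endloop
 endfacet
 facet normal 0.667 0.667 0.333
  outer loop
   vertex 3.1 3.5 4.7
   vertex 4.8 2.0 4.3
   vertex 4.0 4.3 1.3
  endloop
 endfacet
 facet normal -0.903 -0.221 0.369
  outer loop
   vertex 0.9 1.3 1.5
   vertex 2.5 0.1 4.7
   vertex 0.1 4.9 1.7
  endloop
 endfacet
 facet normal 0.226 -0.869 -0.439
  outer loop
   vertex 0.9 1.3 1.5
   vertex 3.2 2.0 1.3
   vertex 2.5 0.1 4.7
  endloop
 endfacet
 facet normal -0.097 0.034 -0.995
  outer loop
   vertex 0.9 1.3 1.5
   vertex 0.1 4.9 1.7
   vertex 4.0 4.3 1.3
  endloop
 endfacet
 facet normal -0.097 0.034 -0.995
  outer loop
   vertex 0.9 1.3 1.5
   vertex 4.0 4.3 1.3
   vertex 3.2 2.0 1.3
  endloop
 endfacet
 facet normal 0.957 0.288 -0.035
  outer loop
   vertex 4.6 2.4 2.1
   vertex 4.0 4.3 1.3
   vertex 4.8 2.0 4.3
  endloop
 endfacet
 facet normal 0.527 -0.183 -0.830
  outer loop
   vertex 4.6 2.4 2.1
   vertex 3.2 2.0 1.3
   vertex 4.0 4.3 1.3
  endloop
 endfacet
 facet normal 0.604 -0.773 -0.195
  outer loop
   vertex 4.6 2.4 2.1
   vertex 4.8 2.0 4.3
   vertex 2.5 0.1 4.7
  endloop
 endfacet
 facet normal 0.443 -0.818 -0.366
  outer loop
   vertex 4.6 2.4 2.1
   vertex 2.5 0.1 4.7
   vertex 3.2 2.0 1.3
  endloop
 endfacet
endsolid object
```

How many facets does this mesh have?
12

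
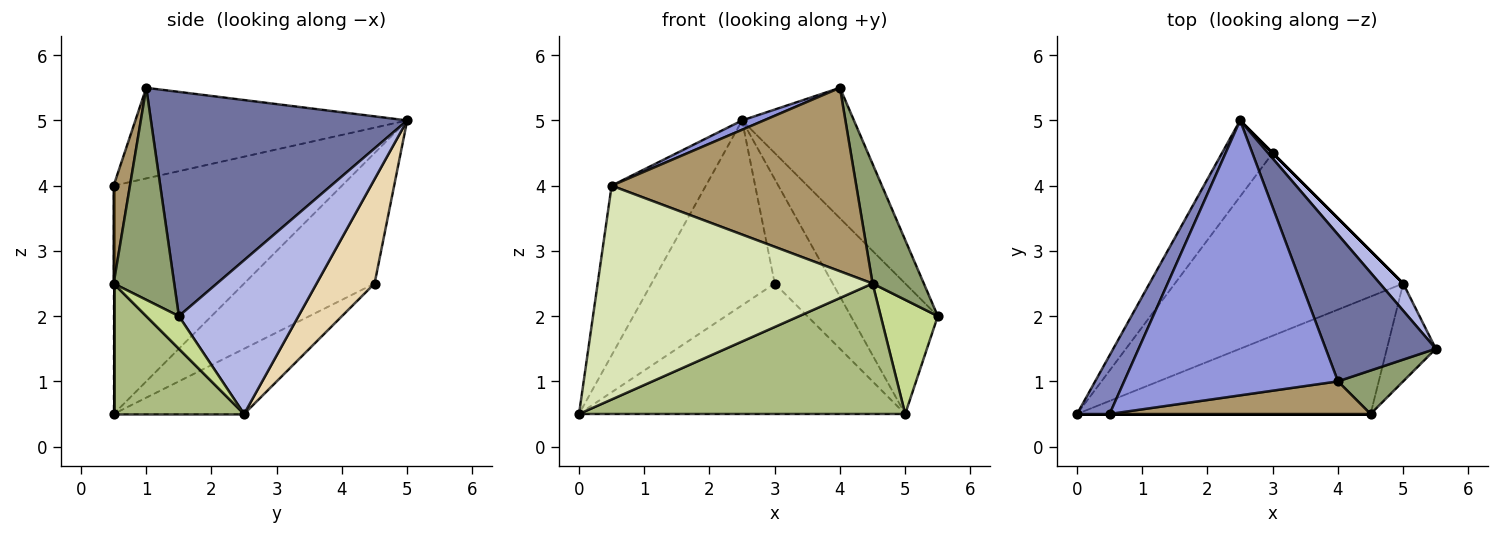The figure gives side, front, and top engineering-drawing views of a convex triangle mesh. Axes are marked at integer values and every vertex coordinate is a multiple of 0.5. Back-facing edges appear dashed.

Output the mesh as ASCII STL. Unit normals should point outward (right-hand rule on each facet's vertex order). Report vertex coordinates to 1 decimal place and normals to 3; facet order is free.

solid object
 facet normal 0.836 0.365 0.410
  outer loop
   vertex 4.0 1.0 5.5
   vertex 5.5 1.5 2.0
   vertex 2.5 5.0 5.0
  endloop
 endfacet
 facet normal -0.916 0.378 0.131
  outer loop
   vertex 0.5 0.5 4.0
   vertex 2.5 5.0 5.0
   vertex 0.0 0.5 0.5
  endloop
 endfacet
 facet normal -0.390 -0.031 0.920
  outer loop
   vertex 0.5 0.5 4.0
   vertex 4.0 1.0 5.5
   vertex 2.5 5.0 5.0
  endloop
 endfacet
 facet normal 0.803 0.584 0.122
  outer loop
   vertex 5.0 2.5 0.5
   vertex 2.5 5.0 5.0
   vertex 5.5 1.5 2.0
  endloop
 endfacet
 facet normal 0.743 -0.629 0.229
  outer loop
   vertex 4.5 0.5 2.5
   vertex 5.5 1.5 2.0
   vertex 4.0 1.0 5.5
  endloop
 endfacet
 facet normal 0.285 -0.712 -0.641
  outer loop
   vertex 4.5 0.5 2.5
   vertex 0.0 0.5 0.5
   vertex 5.0 2.5 0.5
  endloop
 endfacet
 facet normal 0.398 -0.697 -0.597
  outer loop
   vertex 4.5 0.5 2.5
   vertex 5.0 2.5 0.5
   vertex 5.5 1.5 2.0
  endloop
 endfacet
 facet normal 0.000 -1.000 0.000
  outer loop
   vertex 4.5 0.5 2.5
   vertex 0.5 0.5 4.0
   vertex 0.0 0.5 0.5
  endloop
 endfacet
 facet normal 0.065 -0.982 0.175
  outer loop
   vertex 4.5 0.5 2.5
   vertex 4.0 1.0 5.5
   vertex 0.5 0.5 4.0
  endloop
 endfacet
 facet normal -0.700 0.661 -0.272
  outer loop
   vertex 3.0 4.5 2.5
   vertex 0.0 0.5 0.5
   vertex 2.5 5.0 5.0
  endloop
 endfacet
 facet normal -0.226 0.566 -0.793
  outer loop
   vertex 3.0 4.5 2.5
   vertex 5.0 2.5 0.5
   vertex 0.0 0.5 0.5
  endloop
 endfacet
 facet normal 0.707 0.707 0.000
  outer loop
   vertex 3.0 4.5 2.5
   vertex 2.5 5.0 5.0
   vertex 5.0 2.5 0.5
  endloop
 endfacet
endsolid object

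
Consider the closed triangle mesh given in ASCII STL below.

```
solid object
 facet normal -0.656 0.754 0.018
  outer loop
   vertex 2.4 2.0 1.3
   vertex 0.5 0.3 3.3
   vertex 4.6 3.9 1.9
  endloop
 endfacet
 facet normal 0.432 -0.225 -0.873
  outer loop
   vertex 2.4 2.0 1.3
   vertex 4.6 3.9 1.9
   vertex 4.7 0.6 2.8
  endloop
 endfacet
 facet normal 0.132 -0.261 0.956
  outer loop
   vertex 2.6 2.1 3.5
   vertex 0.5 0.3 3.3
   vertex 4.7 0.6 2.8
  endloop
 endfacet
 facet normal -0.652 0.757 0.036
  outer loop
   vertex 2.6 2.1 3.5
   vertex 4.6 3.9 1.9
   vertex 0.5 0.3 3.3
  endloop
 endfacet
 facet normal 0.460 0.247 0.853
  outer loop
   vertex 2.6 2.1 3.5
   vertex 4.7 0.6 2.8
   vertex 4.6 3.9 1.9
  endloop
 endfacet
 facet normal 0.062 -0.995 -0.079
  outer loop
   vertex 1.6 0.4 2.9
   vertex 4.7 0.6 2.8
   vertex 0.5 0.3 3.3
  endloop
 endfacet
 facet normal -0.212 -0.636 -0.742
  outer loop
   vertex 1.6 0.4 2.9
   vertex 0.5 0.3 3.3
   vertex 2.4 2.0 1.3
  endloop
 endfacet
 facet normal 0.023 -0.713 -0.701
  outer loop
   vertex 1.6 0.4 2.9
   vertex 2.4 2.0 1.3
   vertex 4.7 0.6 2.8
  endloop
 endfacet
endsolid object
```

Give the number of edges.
12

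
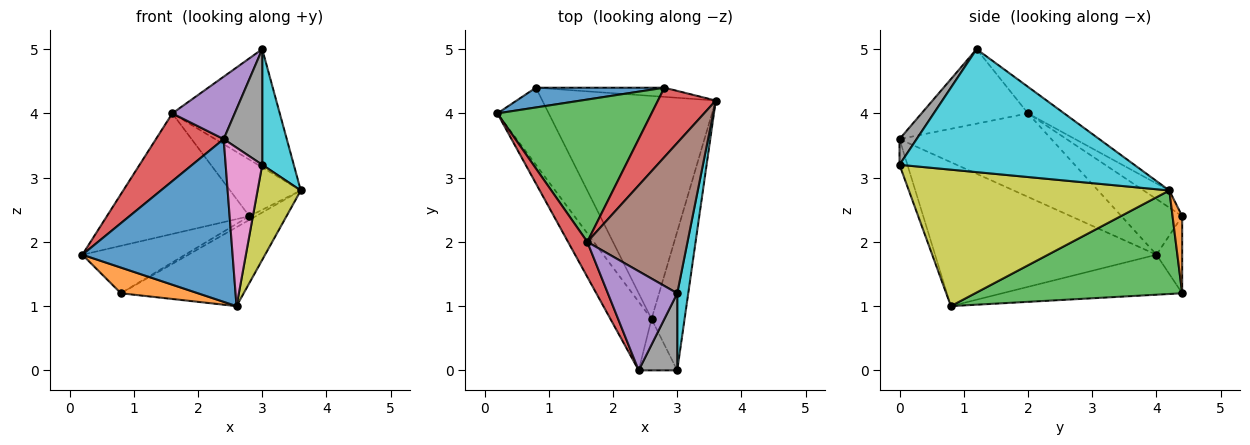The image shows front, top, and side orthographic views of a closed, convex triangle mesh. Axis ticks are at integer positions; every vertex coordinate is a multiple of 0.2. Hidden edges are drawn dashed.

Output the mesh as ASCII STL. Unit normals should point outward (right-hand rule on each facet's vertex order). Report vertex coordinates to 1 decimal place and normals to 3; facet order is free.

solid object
 facet normal -0.805 -0.546 -0.230
  outer loop
   vertex 2.6 0.8 1.0
   vertex 2.4 0.0 3.6
   vertex 0.2 4.0 1.8
  endloop
 endfacet
 facet normal -0.594 -0.254 -0.763
  outer loop
   vertex 0.8 4.4 1.2
   vertex 2.6 0.8 1.0
   vertex 0.2 4.0 1.8
  endloop
 endfacet
 facet normal 0.490 0.291 -0.822
  outer loop
   vertex 0.8 4.4 1.2
   vertex 3.6 4.2 2.8
   vertex 2.6 0.8 1.0
  endloop
 endfacet
 facet normal -0.894 -0.399 0.206
  outer loop
   vertex 1.6 2.0 4.0
   vertex 0.2 4.0 1.8
   vertex 2.4 0.0 3.6
  endloop
 endfacet
 facet normal -0.673 -0.394 0.626
  outer loop
   vertex 1.6 2.0 4.0
   vertex 2.4 0.0 3.6
   vertex 3.0 1.2 5.0
  endloop
 endfacet
 facet normal -0.204 0.605 0.770
  outer loop
   vertex 1.6 2.0 4.0
   vertex 3.0 1.2 5.0
   vertex 3.6 4.2 2.8
  endloop
 endfacet
 facet normal -0.201 -0.932 -0.302
  outer loop
   vertex 3.0 0.0 3.2
   vertex 2.4 0.0 3.6
   vertex 2.6 0.8 1.0
  endloop
 endfacet
 facet normal 0.347 -0.780 0.520
  outer loop
   vertex 3.0 0.0 3.2
   vertex 3.0 1.2 5.0
   vertex 2.4 0.0 3.6
  endloop
 endfacet
 facet normal 0.960 -0.159 -0.232
  outer loop
   vertex 3.0 0.0 3.2
   vertex 2.6 0.8 1.0
   vertex 3.6 4.2 2.8
  endloop
 endfacet
 facet normal 0.987 -0.133 0.088
  outer loop
   vertex 3.0 0.0 3.2
   vertex 3.6 4.2 2.8
   vertex 3.0 1.2 5.0
  endloop
 endfacet
 facet normal -0.225 0.899 0.375
  outer loop
   vertex 2.8 4.4 2.4
   vertex 0.8 4.4 1.2
   vertex 0.2 4.0 1.8
  endloop
 endfacet
 facet normal 0.487 0.324 -0.811
  outer loop
   vertex 2.8 4.4 2.4
   vertex 3.6 4.2 2.8
   vertex 0.8 4.4 1.2
  endloop
 endfacet
 facet normal -0.266 0.623 0.736
  outer loop
   vertex 2.8 4.4 2.4
   vertex 0.2 4.0 1.8
   vertex 1.6 2.0 4.0
  endloop
 endfacet
 facet normal -0.224 0.616 0.756
  outer loop
   vertex 2.8 4.4 2.4
   vertex 1.6 2.0 4.0
   vertex 3.6 4.2 2.8
  endloop
 endfacet
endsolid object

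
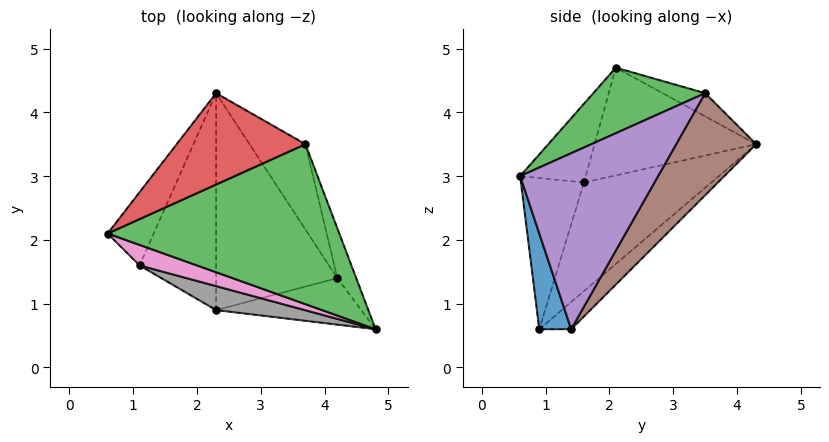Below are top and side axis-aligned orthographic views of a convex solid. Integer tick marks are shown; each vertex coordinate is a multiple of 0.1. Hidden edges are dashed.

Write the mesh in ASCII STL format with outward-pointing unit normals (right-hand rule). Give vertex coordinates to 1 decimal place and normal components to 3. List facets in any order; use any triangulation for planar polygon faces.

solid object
 facet normal 0.237 -0.902 -0.360
  outer loop
   vertex 4.2 1.4 0.6
   vertex 4.8 0.6 3.0
   vertex 2.3 0.9 0.6
  endloop
 endfacet
 facet normal -0.168 0.640 -0.750
  outer loop
   vertex 4.2 1.4 0.6
   vertex 2.3 0.9 0.6
   vertex 2.3 4.3 3.5
  endloop
 endfacet
 facet normal 0.259 -0.312 0.914
  outer loop
   vertex 3.7 3.5 4.3
   vertex 0.6 2.1 4.7
   vertex 4.8 0.6 3.0
  endloop
 endfacet
 facet normal -0.147 0.559 0.816
  outer loop
   vertex 3.7 3.5 4.3
   vertex 2.3 4.3 3.5
   vertex 0.6 2.1 4.7
  endloop
 endfacet
 facet normal 0.915 0.391 -0.098
  outer loop
   vertex 3.7 3.5 4.3
   vertex 4.8 0.6 3.0
   vertex 4.2 1.4 0.6
  endloop
 endfacet
 facet normal 0.603 0.726 -0.330
  outer loop
   vertex 3.7 3.5 4.3
   vertex 4.2 1.4 0.6
   vertex 2.3 4.3 3.5
  endloop
 endfacet
 facet normal -0.261 -0.946 0.190
  outer loop
   vertex 1.1 1.6 2.9
   vertex 4.8 0.6 3.0
   vertex 0.6 2.1 4.7
  endloop
 endfacet
 facet normal -0.262 -0.953 0.153
  outer loop
   vertex 1.1 1.6 2.9
   vertex 2.3 0.9 0.6
   vertex 4.8 0.6 3.0
  endloop
 endfacet
 facet normal -0.824 0.444 -0.352
  outer loop
   vertex 1.1 1.6 2.9
   vertex 0.6 2.1 4.7
   vertex 2.3 4.3 3.5
  endloop
 endfacet
 facet normal -0.734 0.441 -0.517
  outer loop
   vertex 1.1 1.6 2.9
   vertex 2.3 4.3 3.5
   vertex 2.3 0.9 0.6
  endloop
 endfacet
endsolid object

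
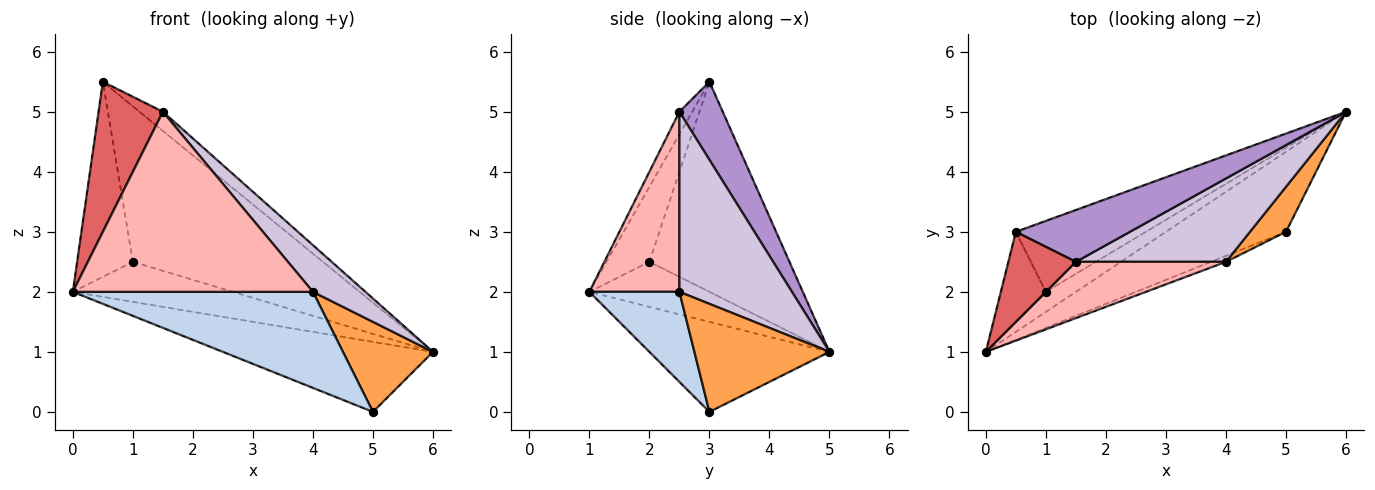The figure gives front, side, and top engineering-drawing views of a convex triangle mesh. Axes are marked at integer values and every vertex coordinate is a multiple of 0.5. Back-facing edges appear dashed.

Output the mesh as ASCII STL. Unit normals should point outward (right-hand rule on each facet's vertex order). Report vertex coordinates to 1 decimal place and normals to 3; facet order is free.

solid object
 facet normal -0.492 0.573 -0.655
  outer loop
   vertex 5.0 3.0 0.0
   vertex 0.0 1.0 2.0
   vertex 6.0 5.0 1.0
  endloop
 endfacet
 facet normal 0.351 -0.935 -0.058
  outer loop
   vertex 4.0 2.5 2.0
   vertex 0.0 1.0 2.0
   vertex 5.0 3.0 0.0
  endloop
 endfacet
 facet normal 0.802 -0.535 0.267
  outer loop
   vertex 4.0 2.5 2.0
   vertex 5.0 3.0 0.0
   vertex 6.0 5.0 1.0
  endloop
 endfacet
 facet normal -0.557 0.743 -0.371
  outer loop
   vertex 1.0 2.0 2.5
   vertex 6.0 5.0 1.0
   vertex 0.0 1.0 2.0
  endloop
 endfacet
 facet normal -0.573 0.744 -0.344
  outer loop
   vertex 1.0 2.0 2.5
   vertex 0.0 1.0 2.0
   vertex 0.5 3.0 5.5
  endloop
 endfacet
 facet normal -0.557 0.756 -0.345
  outer loop
   vertex 1.0 2.0 2.5
   vertex 0.5 3.0 5.5
   vertex 6.0 5.0 1.0
  endloop
 endfacet
 facet normal -0.169 -0.845 0.507
  outer loop
   vertex 1.5 2.5 5.0
   vertex 0.5 3.0 5.5
   vertex 0.0 1.0 2.0
  endloop
 endfacet
 facet normal 0.337 -0.899 0.281
  outer loop
   vertex 1.5 2.5 5.0
   vertex 0.0 1.0 2.0
   vertex 4.0 2.5 2.0
  endloop
 endfacet
 facet normal 0.540 0.291 0.790
  outer loop
   vertex 1.5 2.5 5.0
   vertex 6.0 5.0 1.0
   vertex 0.5 3.0 5.5
  endloop
 endfacet
 facet normal 0.723 -0.337 0.603
  outer loop
   vertex 1.5 2.5 5.0
   vertex 4.0 2.5 2.0
   vertex 6.0 5.0 1.0
  endloop
 endfacet
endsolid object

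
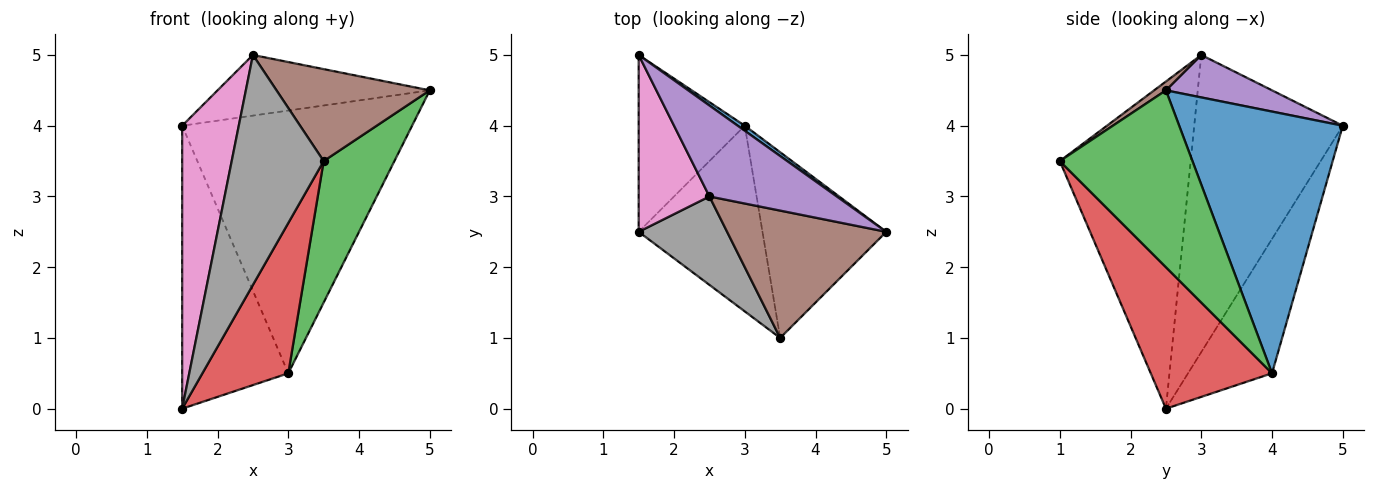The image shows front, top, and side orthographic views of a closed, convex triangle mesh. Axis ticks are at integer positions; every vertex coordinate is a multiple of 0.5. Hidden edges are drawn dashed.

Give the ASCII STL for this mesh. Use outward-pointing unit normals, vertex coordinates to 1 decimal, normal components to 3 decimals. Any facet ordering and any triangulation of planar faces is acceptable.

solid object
 facet normal 0.580 0.815 0.016
  outer loop
   vertex 3.0 4.0 0.5
   vertex 1.5 5.0 4.0
   vertex 5.0 2.5 4.5
  endloop
 endfacet
 facet normal -0.557 0.704 -0.440
  outer loop
   vertex 3.0 4.0 0.5
   vertex 1.5 2.5 0.0
   vertex 1.5 5.0 4.0
  endloop
 endfacet
 facet normal 0.751 -0.400 -0.525
  outer loop
   vertex 3.0 4.0 0.5
   vertex 5.0 2.5 4.5
   vertex 3.5 1.0 3.5
  endloop
 endfacet
 facet normal 0.664 -0.470 -0.581
  outer loop
   vertex 3.0 4.0 0.5
   vertex 3.5 1.0 3.5
   vertex 1.5 2.5 0.0
  endloop
 endfacet
 facet normal 0.267 0.535 0.802
  outer loop
   vertex 2.5 3.0 5.0
   vertex 5.0 2.5 4.5
   vertex 1.5 5.0 4.0
  endloop
 endfacet
 facet normal 0.045 -0.585 0.810
  outer loop
   vertex 2.5 3.0 5.0
   vertex 3.5 1.0 3.5
   vertex 5.0 2.5 4.5
  endloop
 endfacet
 facet normal -0.912 -0.347 0.217
  outer loop
   vertex 2.5 3.0 5.0
   vertex 1.5 5.0 4.0
   vertex 1.5 2.5 0.0
  endloop
 endfacet
 facet normal -0.799 -0.561 0.216
  outer loop
   vertex 2.5 3.0 5.0
   vertex 1.5 2.5 0.0
   vertex 3.5 1.0 3.5
  endloop
 endfacet
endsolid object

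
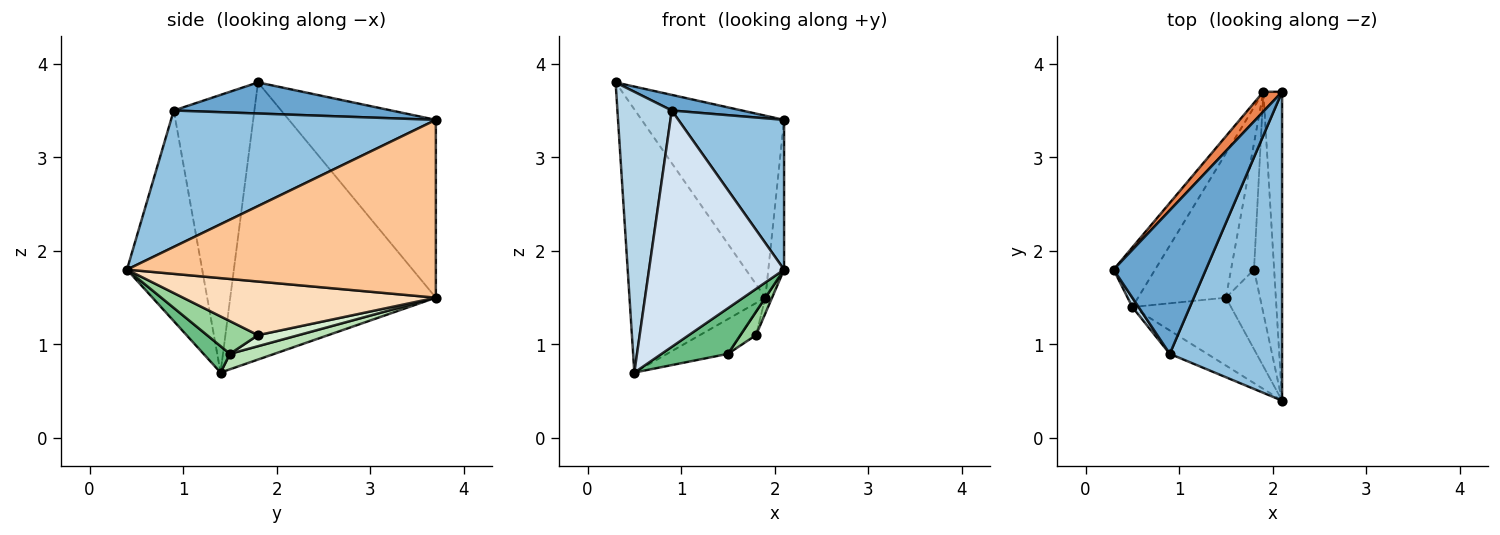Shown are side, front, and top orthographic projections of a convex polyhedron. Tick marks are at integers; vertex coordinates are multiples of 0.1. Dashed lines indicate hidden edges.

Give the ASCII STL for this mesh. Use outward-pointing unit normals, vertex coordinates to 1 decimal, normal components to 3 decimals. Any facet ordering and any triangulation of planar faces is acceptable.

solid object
 facet normal 0.318 -0.102 0.943
  outer loop
   vertex 0.9 0.9 3.5
   vertex 2.1 3.7 3.4
   vertex 0.3 1.8 3.8
  endloop
 endfacet
 facet normal 0.738 -0.295 0.607
  outer loop
   vertex 0.9 0.9 3.5
   vertex 2.1 0.4 1.8
   vertex 2.1 3.7 3.4
  endloop
 endfacet
 facet normal -0.829 -0.559 0.019
  outer loop
   vertex 0.9 0.9 3.5
   vertex 0.3 1.8 3.8
   vertex 0.5 1.4 0.7
  endloop
 endfacet
 facet normal -0.485 -0.870 -0.086
  outer loop
   vertex 0.9 0.9 3.5
   vertex 0.5 1.4 0.7
   vertex 2.1 0.4 1.8
  endloop
 endfacet
 facet normal -0.716 0.694 0.075
  outer loop
   vertex 1.9 3.7 1.5
   vertex 0.3 1.8 3.8
   vertex 2.1 3.7 3.4
  endloop
 endfacet
 facet normal -0.828 0.547 -0.124
  outer loop
   vertex 1.9 3.7 1.5
   vertex 0.5 1.4 0.7
   vertex 0.3 1.8 3.8
  endloop
 endfacet
 facet normal 0.993 0.051 -0.105
  outer loop
   vertex 1.9 3.7 1.5
   vertex 2.1 3.7 3.4
   vertex 2.1 0.4 1.8
  endloop
 endfacet
 facet normal 0.936 0.025 -0.352
  outer loop
   vertex 1.9 3.7 1.5
   vertex 2.1 0.4 1.8
   vertex 1.8 1.8 1.1
  endloop
 endfacet
 facet normal 0.217 -0.545 -0.810
  outer loop
   vertex 1.5 1.5 0.9
   vertex 2.1 0.4 1.8
   vertex 0.5 1.4 0.7
  endloop
 endfacet
 facet normal 0.678 -0.207 -0.705
  outer loop
   vertex 1.5 1.5 0.9
   vertex 1.8 1.8 1.1
   vertex 2.1 0.4 1.8
  endloop
 endfacet
 facet normal 0.169 0.231 -0.958
  outer loop
   vertex 1.5 1.5 0.9
   vertex 0.5 1.4 0.7
   vertex 1.9 3.7 1.5
  endloop
 endfacet
 facet normal 0.428 0.165 -0.889
  outer loop
   vertex 1.5 1.5 0.9
   vertex 1.9 3.7 1.5
   vertex 1.8 1.8 1.1
  endloop
 endfacet
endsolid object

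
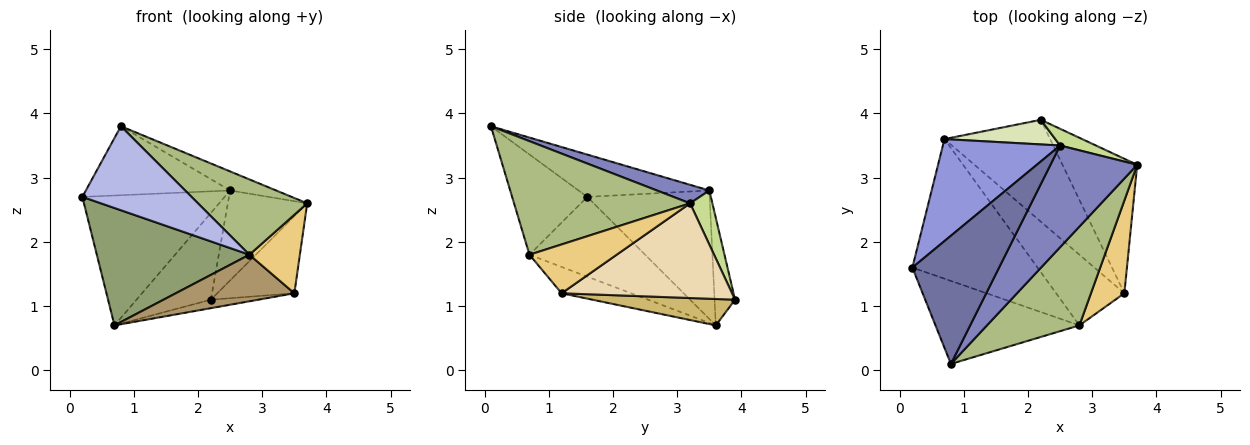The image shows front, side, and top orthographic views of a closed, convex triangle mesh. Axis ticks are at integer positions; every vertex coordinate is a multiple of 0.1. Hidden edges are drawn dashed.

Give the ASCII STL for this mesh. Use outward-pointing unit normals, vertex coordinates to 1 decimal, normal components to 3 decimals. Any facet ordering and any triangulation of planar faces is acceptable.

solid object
 facet normal -0.395 0.435 0.809
  outer loop
   vertex 2.5 3.5 2.8
   vertex 0.2 1.6 2.7
   vertex 0.8 0.1 3.8
  endloop
 endfacet
 facet normal 0.205 0.180 0.962
  outer loop
   vertex 2.5 3.5 2.8
   vertex 0.8 0.1 3.8
   vertex 3.7 3.2 2.6
  endloop
 endfacet
 facet normal -0.560 0.651 0.511
  outer loop
   vertex 2.5 3.5 2.8
   vertex 0.7 3.6 0.7
   vertex 0.2 1.6 2.7
  endloop
 endfacet
 facet normal -0.440 -0.639 -0.631
  outer loop
   vertex 2.8 0.7 1.8
   vertex 0.8 0.1 3.8
   vertex 0.2 1.6 2.7
  endloop
 endfacet
 facet normal -0.438 -0.578 -0.688
  outer loop
   vertex 2.8 0.7 1.8
   vertex 0.2 1.6 2.7
   vertex 0.7 3.6 0.7
  endloop
 endfacet
 facet normal 0.699 -0.434 0.569
  outer loop
   vertex 2.8 0.7 1.8
   vertex 3.7 3.2 2.6
   vertex 0.8 0.1 3.8
  endloop
 endfacet
 facet normal 0.266 0.948 0.176
  outer loop
   vertex 2.2 3.9 1.1
   vertex 2.5 3.5 2.8
   vertex 3.7 3.2 2.6
  endloop
 endfacet
 facet normal -0.256 0.930 0.264
  outer loop
   vertex 2.2 3.9 1.1
   vertex 0.7 3.6 0.7
   vertex 2.5 3.5 2.8
  endloop
 endfacet
 facet normal -0.307 -0.524 -0.795
  outer loop
   vertex 3.5 1.2 1.2
   vertex 2.8 0.7 1.8
   vertex 0.7 3.6 0.7
  endloop
 endfacet
 facet normal 0.242 0.081 -0.967
  outer loop
   vertex 3.5 1.2 1.2
   vertex 0.7 3.6 0.7
   vertex 2.2 3.9 1.1
  endloop
 endfacet
 facet normal 0.745 -0.431 0.510
  outer loop
   vertex 3.5 1.2 1.2
   vertex 3.7 3.2 2.6
   vertex 2.8 0.7 1.8
  endloop
 endfacet
 facet normal 0.740 0.335 -0.584
  outer loop
   vertex 3.5 1.2 1.2
   vertex 2.2 3.9 1.1
   vertex 3.7 3.2 2.6
  endloop
 endfacet
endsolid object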